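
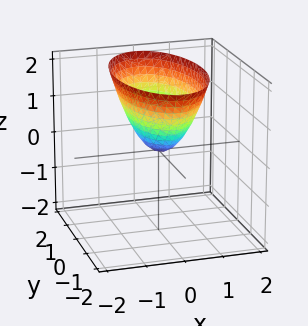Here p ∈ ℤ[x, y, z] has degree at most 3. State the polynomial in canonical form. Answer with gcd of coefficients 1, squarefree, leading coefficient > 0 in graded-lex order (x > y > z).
3*x^2 + y^2 - 2*z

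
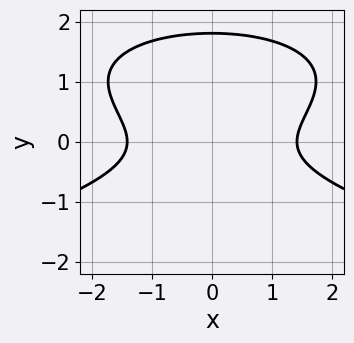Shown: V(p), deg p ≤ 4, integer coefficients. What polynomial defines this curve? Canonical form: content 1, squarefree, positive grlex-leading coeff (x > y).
(a) The degree is 3 — a generic line meets the curve in up to 3 points.
(b) Symmetries: the x ↦ −x reflection is a symmetry, so x appears only in even powers.
(c) Together with the visible shape, these determine p as stated.

2*y^3 + x^2 - 3*y^2 - 2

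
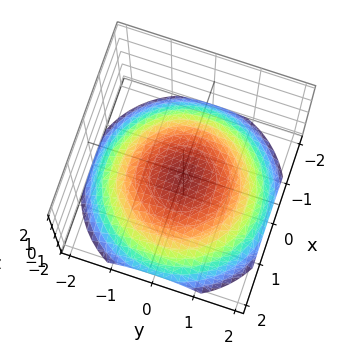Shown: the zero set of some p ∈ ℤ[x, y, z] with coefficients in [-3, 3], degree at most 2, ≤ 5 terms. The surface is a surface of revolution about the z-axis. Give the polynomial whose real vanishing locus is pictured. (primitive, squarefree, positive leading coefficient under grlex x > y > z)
x^2 + y^2 + 3*z + 1

Degree: the shape is more complex than any degree-1 surface, so deg p = 2.
Symmetries: rotational symmetry about the z-axis ⇒ p depends on x, y only through x² + y².
Against the integer gridlines: no y-intercept at any integer in the box; no x-intercept at any integer in the box; a circular section at z = -1 has radius between 1 and 2.
The integer polynomial consistent with all of this is the stated p.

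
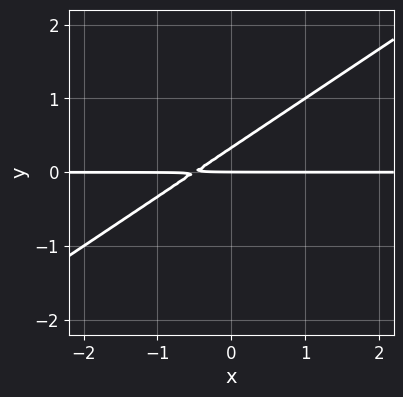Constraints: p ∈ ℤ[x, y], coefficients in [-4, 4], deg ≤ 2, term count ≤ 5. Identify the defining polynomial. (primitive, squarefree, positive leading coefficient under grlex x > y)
2*x*y - 3*y^2 + y

(a) deg p = 2. A generic line meets the curve in up to 2 points.
(b) From the visible intercepts: one y-axis crossing is at y = 0; every point of the x-axis in the box is on the curve.
(c) Putting this together gives p.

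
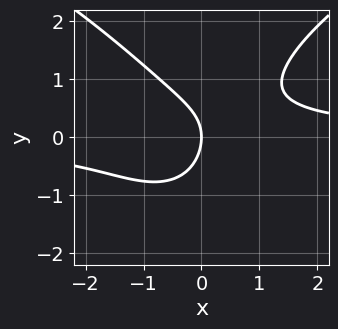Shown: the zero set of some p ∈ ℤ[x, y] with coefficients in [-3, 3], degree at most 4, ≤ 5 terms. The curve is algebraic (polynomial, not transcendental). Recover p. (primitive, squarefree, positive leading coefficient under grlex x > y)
1. The degree is 4 — the shape is more complex than any degree-3 curve.
2. From the axis intercepts and sections: it meets the y-axis at y = 0 (among the integer gridlines); one x-axis crossing is at x = 0.
3. Together with the visible shape, these determine p as stated.

y^4 - 3*x^2*y - x*y + 2*y^2 + 3*x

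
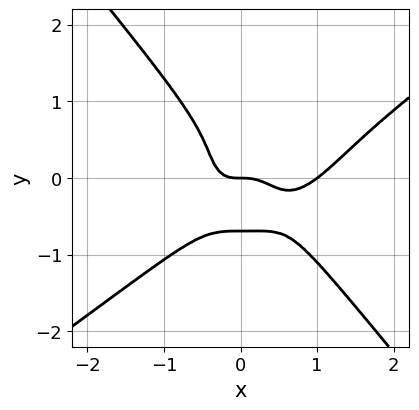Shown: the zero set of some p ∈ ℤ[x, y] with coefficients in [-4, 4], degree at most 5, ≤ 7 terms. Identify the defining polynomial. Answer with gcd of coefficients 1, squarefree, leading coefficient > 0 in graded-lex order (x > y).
1. Degree: the shape is more complex than any degree-3 curve, so deg p = 4.
2. Reading off the gridlines: among the integer gridlines, it crosses the x-axis at x ∈ {0, 1}; one y-axis crossing is at y = 0.
3. These observations pin down the coefficients.

3*x^4 - 3*x^3*y - 3*y^4 - 3*x^3 - y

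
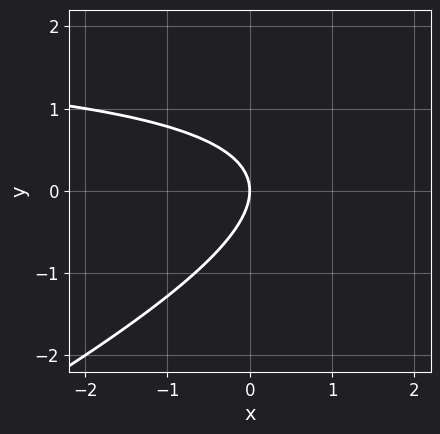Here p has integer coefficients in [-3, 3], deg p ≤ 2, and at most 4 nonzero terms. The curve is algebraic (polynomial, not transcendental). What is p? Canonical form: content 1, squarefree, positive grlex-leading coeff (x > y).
x*y - 2*y^2 - 2*x

(a) Degree: the shape is more complex than any degree-1 curve, so deg p = 2.
(b) Against the integer gridlines: one y-axis crossing is at y = 0; it crosses the x-axis at the gridline x = 0.
(c) Solving for integer coefficients yields p as stated.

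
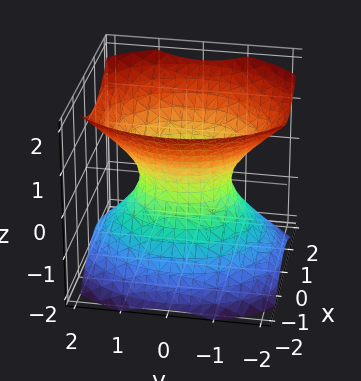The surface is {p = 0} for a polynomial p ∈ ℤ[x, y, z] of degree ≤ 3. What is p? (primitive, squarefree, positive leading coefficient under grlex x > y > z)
3*x^2 + 2*y^2 - 3*z^2 - 2

1. Degree: an hourglass — one-sheet hyperboloid; a quadric, so deg p = 2.
2. Symmetries: the z ↦ −z reflection is a symmetry, so z appears only in even powers; it's symmetric under x → −x, forcing even powers of x; it's symmetric under y → −y, forcing even powers of y.
3. Observable constraints: no z-intercept at any integer in the box; among the integer gridlines, it crosses the y-axis at y ∈ {-1, 1}.
4. Fitting integer coefficients to these (and the overall shape) gives p.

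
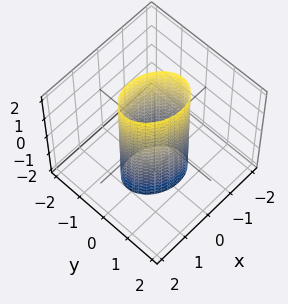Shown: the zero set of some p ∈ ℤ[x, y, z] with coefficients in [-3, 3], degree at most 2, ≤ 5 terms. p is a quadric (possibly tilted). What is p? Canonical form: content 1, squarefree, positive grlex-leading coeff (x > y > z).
1. deg p = 2. A generic line meets the surface in up to 2 points.
2. Checking where it meets the axes: the surface avoids every integer z-axis point in the box; the x-axis gridline crossings are at x ∈ {-1, 1}.
3. Fitting integer coefficients to these (and the overall shape) gives p.

2*x^2 + x*y + 3*y^2 - 2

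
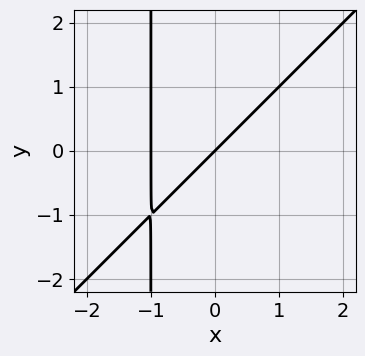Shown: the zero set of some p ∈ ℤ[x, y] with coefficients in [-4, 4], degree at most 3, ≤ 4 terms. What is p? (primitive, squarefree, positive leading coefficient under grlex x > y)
x^2 - x*y + x - y

First, degree: the shape is more complex than any degree-1 curve, so deg p = 2.
Next, against the integer gridlines: it meets the y-axis at y = 0 (among the integer gridlines); the x-axis gridline crossings are at x ∈ {-1, 0}.
Finally, the integer polynomial consistent with all of this is the stated p.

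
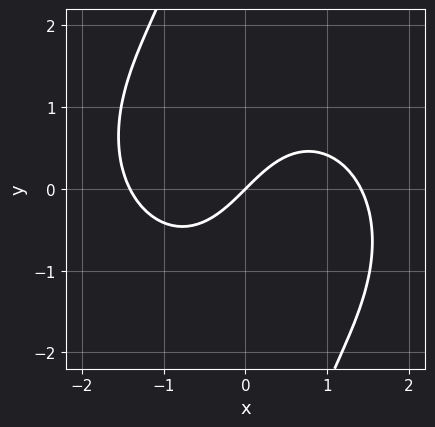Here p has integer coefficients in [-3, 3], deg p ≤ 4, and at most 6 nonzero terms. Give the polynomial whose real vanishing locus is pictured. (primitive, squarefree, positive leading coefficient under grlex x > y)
(a) The degree is 3 — a generic line meets the curve in up to 3 points.
(b) Observable constraints: it meets the x-axis at x = 0 (among the integer gridlines); one y-axis crossing is at y = 0.
(c) Fitting integer coefficients to these (and the overall shape) gives p.

x^3 + x*y^2 - 2*x + 2*y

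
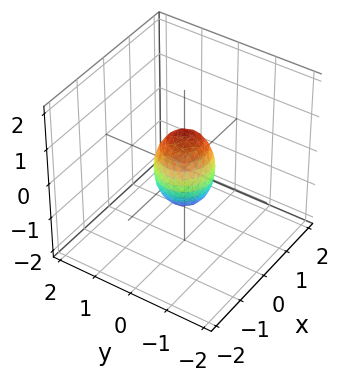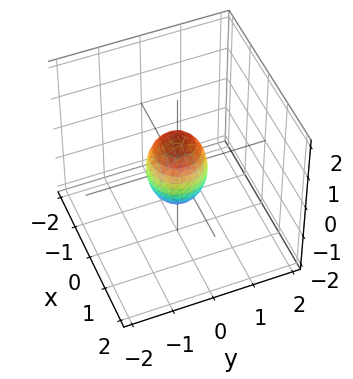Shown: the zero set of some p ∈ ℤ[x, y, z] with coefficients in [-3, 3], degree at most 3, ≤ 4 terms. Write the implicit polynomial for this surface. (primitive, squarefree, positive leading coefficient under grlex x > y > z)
2*x^2 + 2*y^2 + z^2 - 1

(a) deg p = 2. A closed, bounded, convex surface; a quadric.
(b) Symmetry: the z-axis is an axis of rotation, so x and y enter only as x² + y²; it's symmetric under z → −z, forcing even powers of z.
(c) Against the integer gridlines: a circular section at z = 0 has radius between 0 and 1; the z-axis gridline crossings are at z ∈ {-1, 1}.
(d) These observations pin down the coefficients.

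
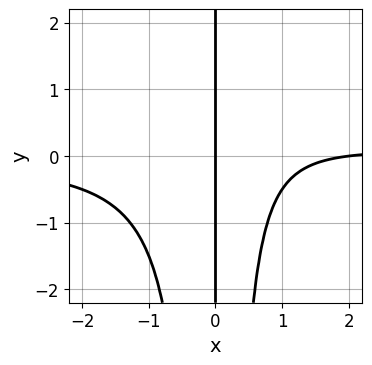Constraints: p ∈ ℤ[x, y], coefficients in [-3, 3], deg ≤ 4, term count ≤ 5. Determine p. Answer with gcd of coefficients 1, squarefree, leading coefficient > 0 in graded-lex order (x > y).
1. The degree is 4 — a generic line meets the curve in up to 4 points.
2. Checking where it meets the axes: among the integer gridlines, it crosses the x-axis at x ∈ {0, 2}; every point of the y-axis in the box is on the curve.
3. Solving for integer coefficients yields p as stated.

2*x^3*y - x^2 + 2*x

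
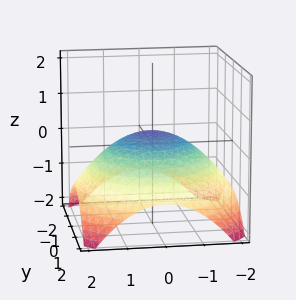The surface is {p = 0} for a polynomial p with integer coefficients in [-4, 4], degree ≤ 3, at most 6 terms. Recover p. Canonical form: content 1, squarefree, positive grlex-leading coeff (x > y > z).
x^2 + y^2 + 3*z - 1

1. The degree is 2 — a generic line meets the surface in up to 2 points.
2. By symmetry, the surface is invariant under rotation about z: p = q(x² + y², z).
3. From the axis intercepts and sections: a circular section at z = 0 has radius exactly 1; the y-axis gridline crossings are at y ∈ {-1, 1}; among the integer gridlines, it crosses the x-axis at x ∈ {-1, 1}.
4. These observations pin down the coefficients.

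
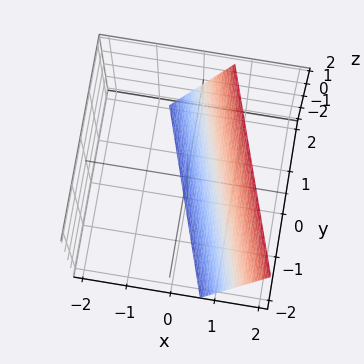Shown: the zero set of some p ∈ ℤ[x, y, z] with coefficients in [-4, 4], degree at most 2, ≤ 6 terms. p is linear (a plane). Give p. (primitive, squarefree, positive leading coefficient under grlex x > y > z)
1. The degree is 1 — the surface is flat (a plane).
2. From the visible intercepts: one z-axis crossing is at z = -2; one y-axis crossing is at y = 2.
3. The integer polynomial consistent with all of this is the stated p.

3*x + y - z - 2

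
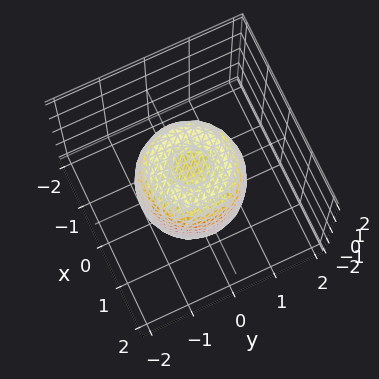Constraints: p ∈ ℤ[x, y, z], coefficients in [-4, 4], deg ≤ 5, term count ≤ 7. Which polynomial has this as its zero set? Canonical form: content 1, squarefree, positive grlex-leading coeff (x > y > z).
2*x^4 + 4*x^2*y^2 + 2*y^4 - 2*x^2 - 2*y^2 + z^2 - 1

(a) deg p = 4.
(b) Symmetry: the surface is invariant under rotation about z: p = q(x² + y², z).
(c) Observable constraints: among the integer gridlines, it crosses the z-axis at z ∈ {-1, 1}; a circular section at z = -1 has radius exactly 1.
(d) Fitting integer coefficients to these (and the overall shape) gives p.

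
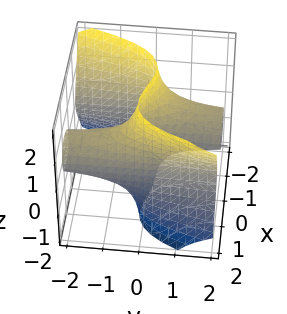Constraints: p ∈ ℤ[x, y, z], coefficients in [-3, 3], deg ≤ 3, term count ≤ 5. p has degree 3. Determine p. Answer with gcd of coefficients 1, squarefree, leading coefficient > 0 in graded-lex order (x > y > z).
1. deg p = 3.
2. Checking where it meets the axes: the visible z-axis segment lies entirely on the surface; the visible y-axis segment lies entirely on the surface; it meets the x-axis at x = 0 (among the integer gridlines).
3. Matching integer coefficients to the picture gives p.

2*x^3 - 2*y*z^2 - 3*x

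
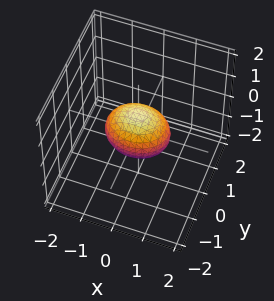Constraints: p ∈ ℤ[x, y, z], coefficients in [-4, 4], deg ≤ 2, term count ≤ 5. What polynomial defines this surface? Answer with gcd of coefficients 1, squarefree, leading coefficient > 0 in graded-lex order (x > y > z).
2*x^2 + 3*y^2 + 3*z^2 - 2

The degree is 2 — bounded and convex; a quadric.
Symmetries: mirror symmetry y ↦ −y ⇒ only even powers of y; mirror symmetry z ↦ −z ⇒ only even powers of z; the x ↦ −x reflection is a symmetry, so x appears only in even powers.
Against the integer gridlines: the x-axis gridline crossings are at x ∈ {-1, 1}.
Solving for integer coefficients yields p as stated.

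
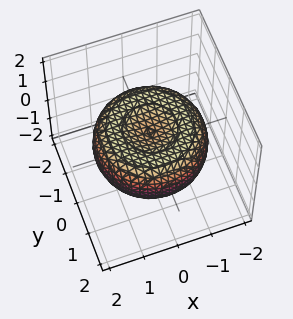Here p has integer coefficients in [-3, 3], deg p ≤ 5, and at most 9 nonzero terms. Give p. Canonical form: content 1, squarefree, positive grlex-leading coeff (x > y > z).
1. The degree is 4 — no degree-3 surface has this shape.
2. Symmetry: every cross-section ⟂ z is a circle, so x, y appear only via x² + y².
3. Observable constraints: a circular section at z = 0 has radius between 1 and 2.
4. Solving for integer coefficients yields p as stated.

x^4 + 2*x^2*y^2 + y^4 - 2*x^2 - 2*y^2 + 3*z^2 - 1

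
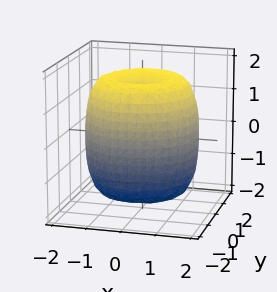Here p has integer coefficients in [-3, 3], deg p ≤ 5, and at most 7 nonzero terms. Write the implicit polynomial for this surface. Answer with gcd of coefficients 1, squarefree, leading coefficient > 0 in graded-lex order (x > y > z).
x^4 + 2*x^2*y^2 + y^4 - 2*x^2 - 2*y^2 + z^2 - 2

1. deg p = 4. No degree-3 surface has this shape.
2. Symmetries: every cross-section ⟂ z is a circle, so x, y appear only via x² + y².
3. Reading off the gridlines: a circular section at z = 0 has radius between 1 and 2.
4. Fitting integer coefficients to these (and the overall shape) gives p.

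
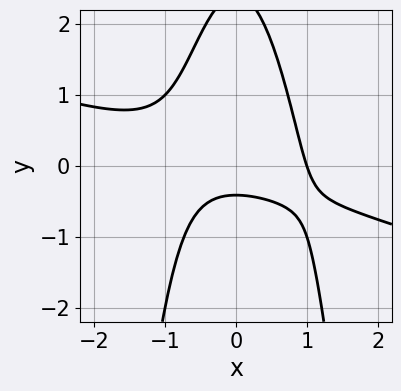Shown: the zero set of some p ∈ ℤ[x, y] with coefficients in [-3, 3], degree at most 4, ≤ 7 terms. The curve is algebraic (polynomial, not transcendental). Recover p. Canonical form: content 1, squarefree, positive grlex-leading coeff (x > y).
x^3 + 3*x^2*y + y^2 - 2*y - 1

First, the degree is 3 — a generic line meets the curve in up to 3 points.
Then, reading off the gridlines: one x-axis crossing is at x = 1.
Finally, solving for integer coefficients yields p as stated.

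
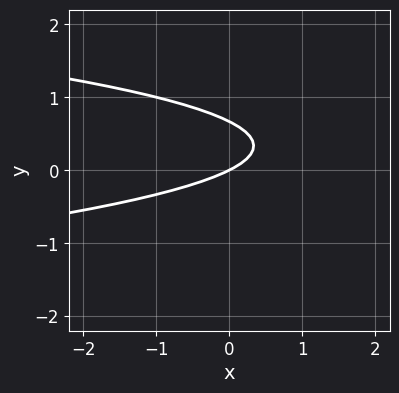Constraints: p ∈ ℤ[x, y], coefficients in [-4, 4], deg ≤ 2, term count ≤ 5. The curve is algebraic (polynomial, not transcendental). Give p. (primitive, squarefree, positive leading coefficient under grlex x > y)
3*y^2 + x - 2*y

1. The degree is 2 — the shape is more complex than any degree-1 curve.
2. Against the integer gridlines: it meets the x-axis at x = 0 (among the integer gridlines); it crosses the y-axis at the gridline y = 0.
3. These observations pin down the coefficients.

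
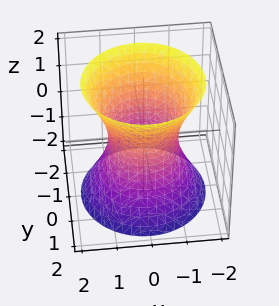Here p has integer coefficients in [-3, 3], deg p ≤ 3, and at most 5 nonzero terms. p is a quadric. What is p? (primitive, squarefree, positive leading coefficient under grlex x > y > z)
2*x^2 + 2*y^2 - z^2 - 2

(a) deg p = 2.
(b) Symmetries: mirror symmetry z ↦ −z ⇒ only even powers of z; the surface is invariant under rotation about z: p = q(x² + y², z).
(c) Against the integer gridlines: a circular section at z = 2 has radius between 1 and 2; the surface avoids every integer z-axis point in the box; the y-axis gridline crossings are at y ∈ {-1, 1}; the x-axis gridline crossings are at x ∈ {-1, 1}.
(d) Putting this together gives p.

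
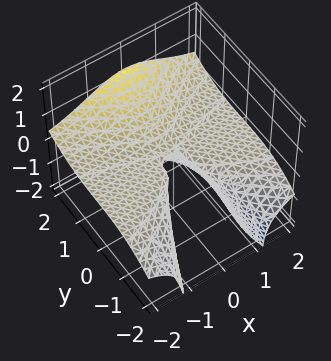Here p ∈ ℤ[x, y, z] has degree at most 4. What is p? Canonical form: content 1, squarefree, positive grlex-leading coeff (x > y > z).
3*x^2*z - y^3 + y^2*z + 2*z^2

The degree is 3 — the shape is more complex than any degree-2 surface.
From the visible intercepts: it crosses the z-axis at the gridline z = 0; one y-axis crossing is at y = 0; the visible x-axis segment lies entirely on the surface.
Putting this together gives p.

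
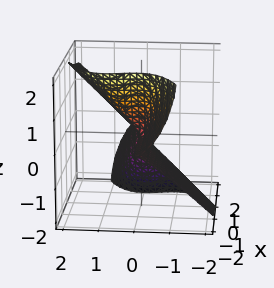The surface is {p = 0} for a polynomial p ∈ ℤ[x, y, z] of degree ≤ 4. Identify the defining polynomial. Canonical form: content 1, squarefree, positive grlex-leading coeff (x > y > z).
2*x*z^2 - 3*y^3 + 2*y^2*z + z^3

(a) The degree is 3 — the shape is more complex than any degree-2 surface.
(b) Reading off the gridlines: it meets the y-axis at y = 0 (among the integer gridlines); it meets the z-axis at z = 0 (among the integer gridlines); every point of the x-axis in the box is on the surface.
(c) Together with the visible shape, these determine p as stated.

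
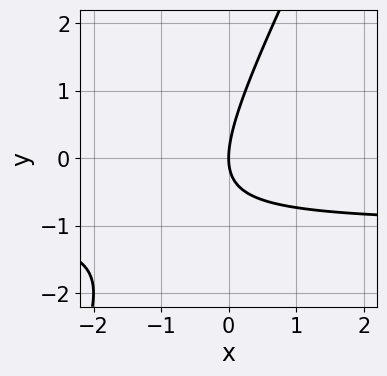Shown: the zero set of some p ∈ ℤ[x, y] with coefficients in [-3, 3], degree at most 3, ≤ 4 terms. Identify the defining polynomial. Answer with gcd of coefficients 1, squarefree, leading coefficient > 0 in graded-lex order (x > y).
2*x*y - y^2 + 2*x

deg p = 2. The shape is more complex than any degree-1 curve.
Against the integer gridlines: one y-axis crossing is at y = 0; one x-axis crossing is at x = 0.
Solving for integer coefficients yields p as stated.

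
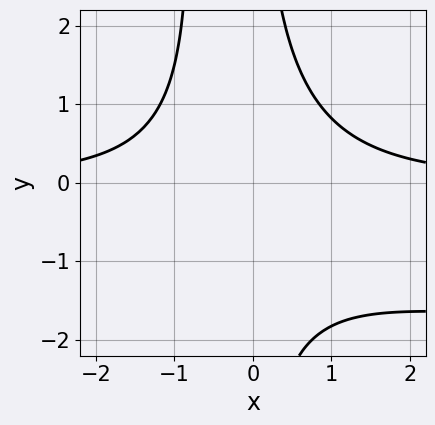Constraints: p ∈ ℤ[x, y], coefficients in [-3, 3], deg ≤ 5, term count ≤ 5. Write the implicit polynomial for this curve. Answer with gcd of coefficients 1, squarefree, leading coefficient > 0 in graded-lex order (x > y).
x^2*y^2 + 2*x^2*y + x*y^2 - 3

First, degree: no degree-3 curve has this shape, so deg p = 4.
Next, observable constraints: the curve avoids every integer x-axis point in the box; it misses every integer gridline on the y-axis.
Finally, together with the visible shape, these determine p as stated.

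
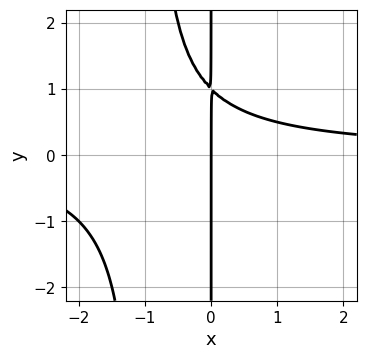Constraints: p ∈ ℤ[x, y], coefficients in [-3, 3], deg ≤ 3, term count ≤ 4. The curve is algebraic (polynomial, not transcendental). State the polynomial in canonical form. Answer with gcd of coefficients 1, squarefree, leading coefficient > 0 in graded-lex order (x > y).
(a) The degree is 3 — no degree-2 curve has this shape.
(b) Observable constraints: the visible y-axis segment lies entirely on the curve; it meets the x-axis at x = 0 (among the integer gridlines).
(c) Fitting integer coefficients to these (and the overall shape) gives p.

x^2*y + x*y - x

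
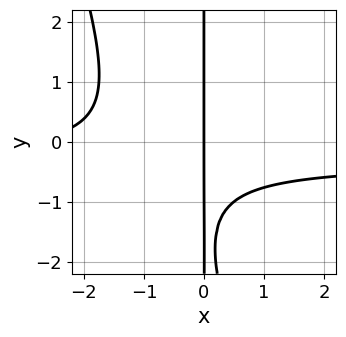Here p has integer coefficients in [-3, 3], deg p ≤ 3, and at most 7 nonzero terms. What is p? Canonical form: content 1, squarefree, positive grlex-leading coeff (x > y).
First, deg p = 3. A generic line meets the curve in up to 3 points.
Next, against the integer gridlines: the visible y-axis segment lies entirely on the curve; it meets the x-axis at x = 0 (among the integer gridlines).
Finally, assembling these constraints gives the stated polynomial.

3*x^2*y + x*y^2 + x^2 + 3*x*y + 3*x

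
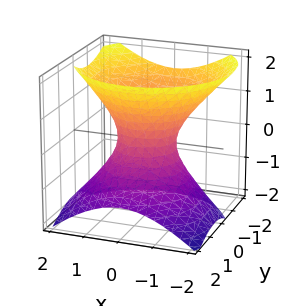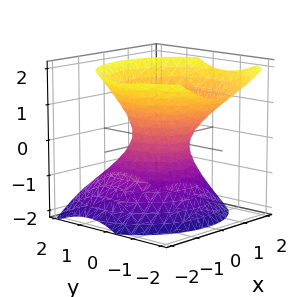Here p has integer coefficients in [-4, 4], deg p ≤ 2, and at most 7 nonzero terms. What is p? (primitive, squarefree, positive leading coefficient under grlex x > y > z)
3*x^2 + 3*y^2 + 2*y*z - 3*z^2 - 2

The degree is 2 — no degree-1 surface has this shape.
From the axis intercepts and sections: it misses every integer gridline on the z-axis.
Putting this together gives p.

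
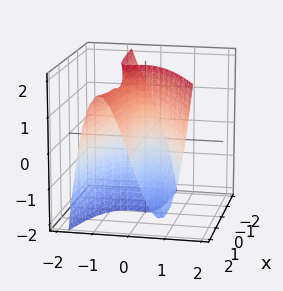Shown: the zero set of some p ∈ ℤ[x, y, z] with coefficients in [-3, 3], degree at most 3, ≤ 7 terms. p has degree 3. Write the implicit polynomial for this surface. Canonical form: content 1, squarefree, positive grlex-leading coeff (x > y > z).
1. deg p = 3. No degree-2 surface has this shape.
2. Reading off the gridlines: the visible z-axis segment lies entirely on the surface; the visible x-axis segment lies entirely on the surface.
3. These observations pin down the coefficients.

x*y^2 - 3*y^3 + 3*x*y + x*z - 2*y^2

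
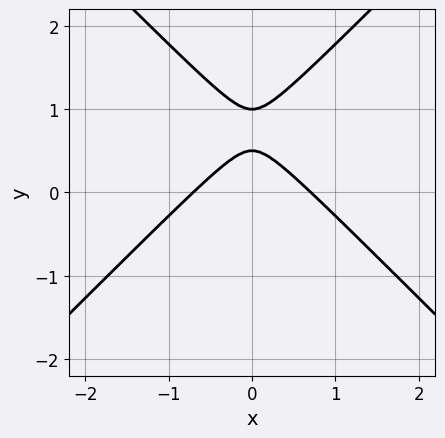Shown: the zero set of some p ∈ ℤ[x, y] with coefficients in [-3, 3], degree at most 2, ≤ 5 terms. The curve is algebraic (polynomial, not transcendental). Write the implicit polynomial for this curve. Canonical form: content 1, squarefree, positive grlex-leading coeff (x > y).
2*x^2 - 2*y^2 + 3*y - 1

1. deg p = 2. No degree-1 curve has this shape.
2. Symmetries: mirror symmetry x ↦ −x ⇒ only even powers of x.
3. From the visible intercepts: one y-axis crossing is at y = 1.
4. The integer polynomial consistent with all of this is the stated p.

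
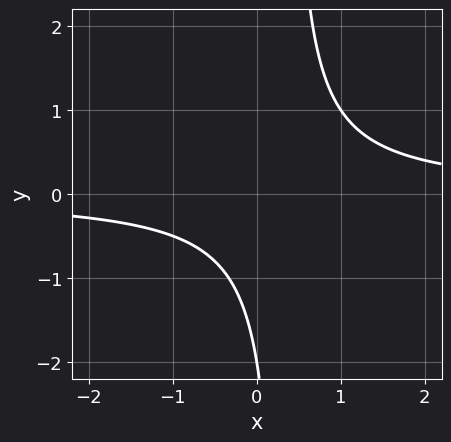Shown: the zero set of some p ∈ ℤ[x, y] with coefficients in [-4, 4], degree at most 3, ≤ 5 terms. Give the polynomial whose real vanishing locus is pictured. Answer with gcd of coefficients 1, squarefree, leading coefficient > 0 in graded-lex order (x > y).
3*x*y - y - 2

First, deg p = 2. No degree-1 curve has this shape.
Then, against the integer gridlines: it misses every integer gridline on the x-axis; one y-axis crossing is at y = -2.
Finally, the integer polynomial consistent with all of this is the stated p.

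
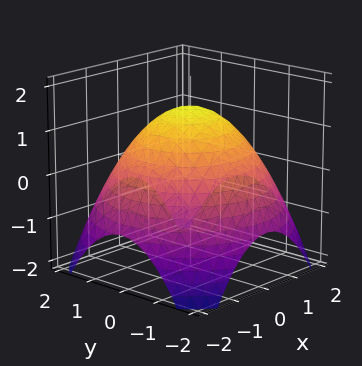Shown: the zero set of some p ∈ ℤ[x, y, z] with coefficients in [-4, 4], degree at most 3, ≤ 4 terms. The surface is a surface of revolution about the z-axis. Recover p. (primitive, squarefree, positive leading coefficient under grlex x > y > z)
x^2 + y^2 + 2*z - 3

1. The degree is 2 — the shape is more complex than any degree-1 surface.
2. Symmetry: the surface is invariant under rotation about z: p = q(x² + y², z).
3. Reading off the gridlines: a circular section at z = 0 has radius between 1 and 2.
4. Matching integer coefficients to the picture gives p.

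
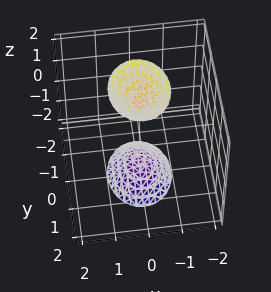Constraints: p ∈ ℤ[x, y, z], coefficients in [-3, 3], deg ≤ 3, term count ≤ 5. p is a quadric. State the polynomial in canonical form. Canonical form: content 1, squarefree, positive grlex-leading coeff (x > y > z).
3*x^2 + 2*y^2 - z^2 + 2

First, there are 2 components. They look like related sheets of one shape, so recover p as a whole.
Then, the degree is 2 — two separate bowl-shaped sheets opening away from each other; a quadric.
Then, symmetries: the z ↦ −z reflection is a symmetry, so z appears only in even powers; the y ↦ −y reflection is a symmetry, so y appears only in even powers; it's symmetric under x → −x, forcing even powers of x.
Then, from the visible intercepts: it misses every integer gridline on the y-axis; it misses every integer gridline on the x-axis.
Finally, assembling these constraints gives the stated polynomial.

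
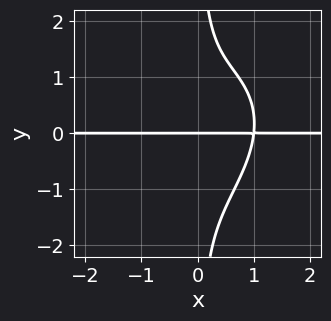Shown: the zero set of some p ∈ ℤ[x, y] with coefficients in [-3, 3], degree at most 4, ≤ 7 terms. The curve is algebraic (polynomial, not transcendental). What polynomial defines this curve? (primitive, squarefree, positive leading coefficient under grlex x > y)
3*x^3*y - 2*x^2*y^2 + 3*x*y^3 + x*y^2 - 3*y

1. The degree is 4 — no degree-3 curve has this shape.
2. Checking where it meets the axes: the visible x-axis segment lies entirely on the curve; it crosses the y-axis at the gridline y = 0.
3. Matching integer coefficients to the picture gives p.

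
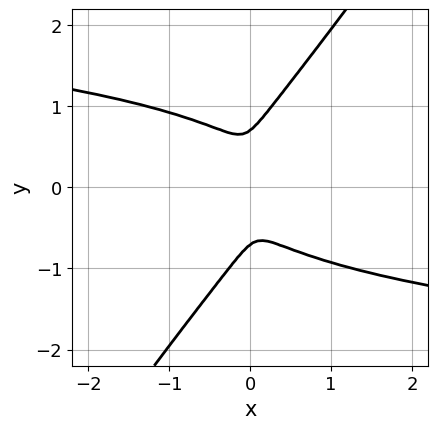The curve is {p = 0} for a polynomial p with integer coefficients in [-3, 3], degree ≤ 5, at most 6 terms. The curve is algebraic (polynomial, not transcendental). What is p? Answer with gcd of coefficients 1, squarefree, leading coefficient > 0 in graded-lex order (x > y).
3*x*y^3 - 2*y^4 + 3*x^2 + y^2

Degree: a generic line meets the curve in up to 4 points, so deg p = 4.
The integer polynomial consistent with all of this is the stated p.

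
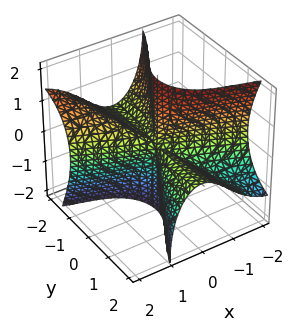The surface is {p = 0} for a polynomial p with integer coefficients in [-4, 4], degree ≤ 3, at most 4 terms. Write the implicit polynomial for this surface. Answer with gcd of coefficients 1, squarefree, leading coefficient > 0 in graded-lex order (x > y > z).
x^3 + 2*x^2*y + x*z^2 + y^2*z

deg p = 3.
Observable constraints: the visible z-axis segment lies entirely on the surface; the visible y-axis segment lies entirely on the surface; it crosses the x-axis at the gridline x = 0.
Fitting integer coefficients to these (and the overall shape) gives p.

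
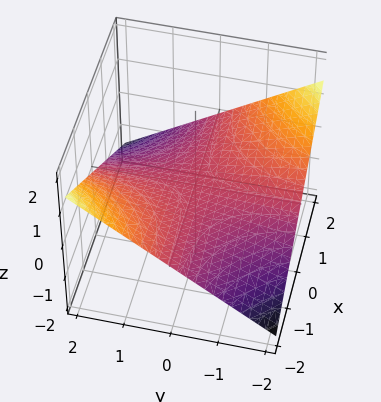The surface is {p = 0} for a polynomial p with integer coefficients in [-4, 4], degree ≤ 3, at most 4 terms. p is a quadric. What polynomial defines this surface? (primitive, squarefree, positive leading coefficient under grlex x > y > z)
x*y + 3*z

Degree: a saddle surface; a quadric, so deg p = 2.
Against the integer gridlines: every point of the y-axis in the box is on the surface; every point of the x-axis in the box is on the surface; one z-axis crossing is at z = 0.
Matching integer coefficients to the picture gives p.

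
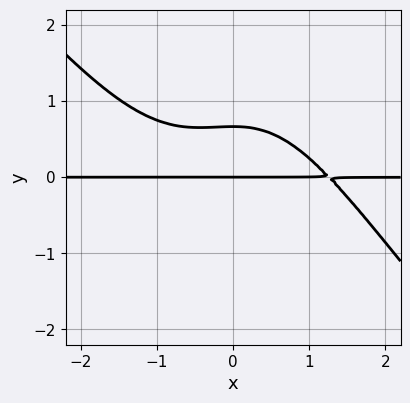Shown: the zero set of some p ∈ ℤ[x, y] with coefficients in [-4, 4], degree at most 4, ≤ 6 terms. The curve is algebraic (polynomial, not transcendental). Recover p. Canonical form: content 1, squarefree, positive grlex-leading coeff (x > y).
x^3*y + x^2*y^2 + 3*y^2 - 2*y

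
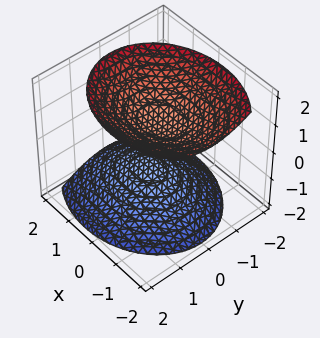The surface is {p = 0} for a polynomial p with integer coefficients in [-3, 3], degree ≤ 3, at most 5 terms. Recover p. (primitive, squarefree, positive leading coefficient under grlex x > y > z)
2*x^2 + x*z + 3*y^2 - 3*z^2 + 3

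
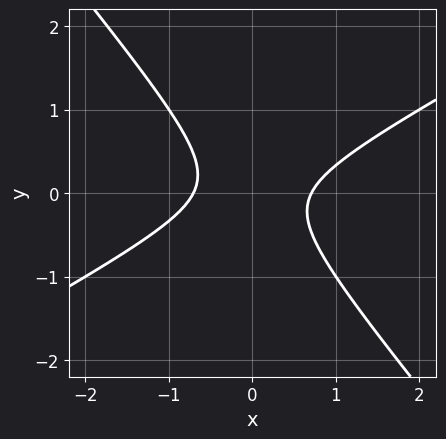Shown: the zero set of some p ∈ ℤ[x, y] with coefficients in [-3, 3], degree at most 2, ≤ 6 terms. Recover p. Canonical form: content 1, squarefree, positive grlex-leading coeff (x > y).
2*x^2 - 2*x*y - 3*y^2 - 1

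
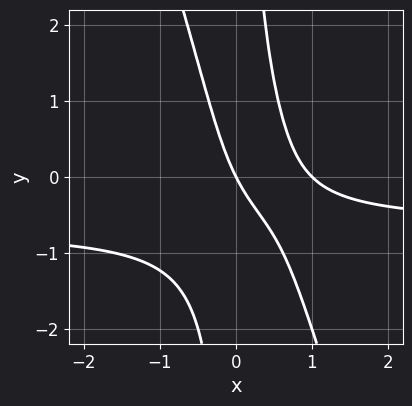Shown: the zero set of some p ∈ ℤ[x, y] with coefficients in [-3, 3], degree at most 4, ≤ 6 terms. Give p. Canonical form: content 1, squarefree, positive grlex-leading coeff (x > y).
First, deg p = 3. No degree-2 curve has this shape.
Next, observable constraints: it meets the y-axis at y = 0 (among the integer gridlines); among the integer gridlines, it crosses the x-axis at x ∈ {0, 1}.
Finally, the integer polynomial consistent with all of this is the stated p.

3*x^2*y + x*y^2 + 2*x^2 - 2*x - y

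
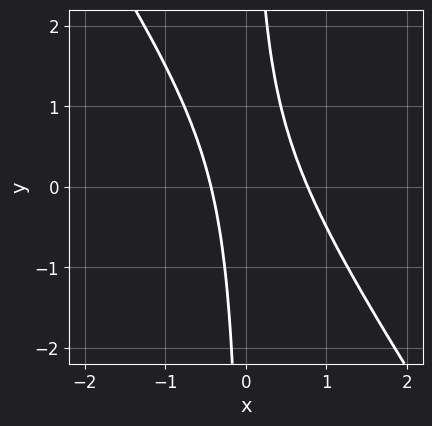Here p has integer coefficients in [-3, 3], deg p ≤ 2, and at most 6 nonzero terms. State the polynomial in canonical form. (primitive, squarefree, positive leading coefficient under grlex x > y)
3*x^2 + 2*x*y - x - 1

1. Degree: the shape is more complex than any degree-1 curve, so deg p = 2.
2. From the visible intercepts: it misses every integer gridline on the y-axis.
3. Matching integer coefficients to the picture gives p.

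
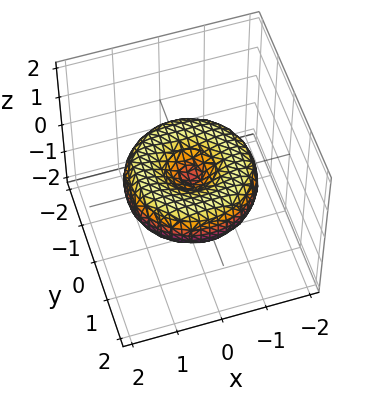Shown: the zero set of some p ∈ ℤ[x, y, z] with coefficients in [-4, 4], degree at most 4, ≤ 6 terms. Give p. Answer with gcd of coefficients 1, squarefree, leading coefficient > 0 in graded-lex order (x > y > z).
x^4 + 2*x^2*y^2 + y^4 - 2*x^2 - 2*y^2 + 3*z^2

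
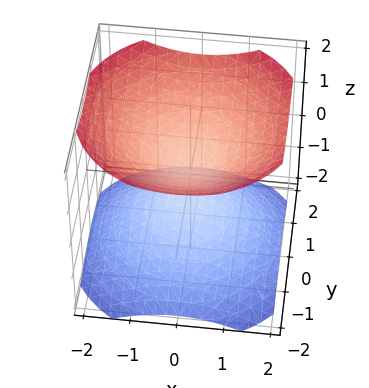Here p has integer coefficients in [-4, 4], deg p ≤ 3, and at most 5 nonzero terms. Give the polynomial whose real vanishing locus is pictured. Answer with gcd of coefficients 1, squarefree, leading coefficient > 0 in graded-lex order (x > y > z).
(a) I count 2 distinct pieces. They look like related sheets of one shape, so recover p as a whole.
(b) deg p = 2. The shape is more complex than any degree-1 surface.
(c) Symmetries: the surface is invariant under rotation about z: p = q(x² + y², z).
(d) Observable constraints: it misses every integer gridline on the x-axis; no y-intercept at any integer in the box.
(e) Solving for integer coefficients yields p as stated.

2*x^2 + 2*y^2 - 3*z^2 + 1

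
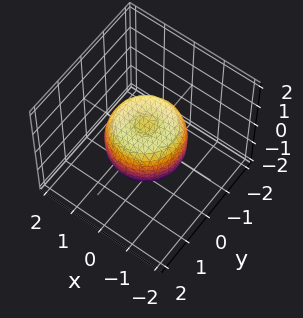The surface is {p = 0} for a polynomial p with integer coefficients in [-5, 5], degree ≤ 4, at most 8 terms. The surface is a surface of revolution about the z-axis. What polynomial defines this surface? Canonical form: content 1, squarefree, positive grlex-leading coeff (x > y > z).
2*x^4 + 4*x^2*y^2 + 2*y^4 - 2*x^2 - 2*y^2 + 2*z^2 - 1

The degree is 4 — a generic line meets the surface in up to 4 points.
Symmetry: the z-axis is an axis of rotation, so x and y enter only as x² + y².
Checking where it meets the axes: a circular section at z = 0 has radius between 1 and 2.
Putting this together gives p.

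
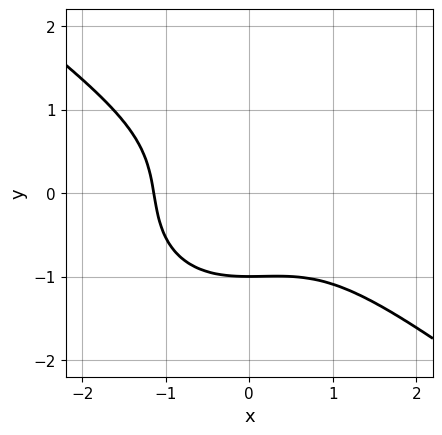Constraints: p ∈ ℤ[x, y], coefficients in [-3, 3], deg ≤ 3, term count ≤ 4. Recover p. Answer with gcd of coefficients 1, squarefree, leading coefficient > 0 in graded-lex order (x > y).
2*x^3 + x^2*y + 3*y^3 + 3

deg p = 3.
Reading off the gridlines: one y-axis crossing is at y = -1.
The integer polynomial consistent with all of this is the stated p.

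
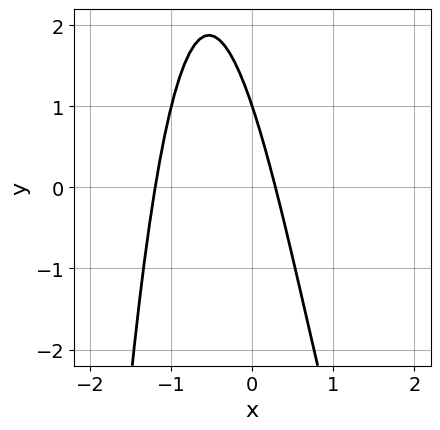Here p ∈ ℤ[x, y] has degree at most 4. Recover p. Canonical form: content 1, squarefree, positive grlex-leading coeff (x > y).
x^3 - 2*x^2 - 3*x - y + 1

deg p = 3.
Reading off the gridlines: it crosses the y-axis at the gridline y = 1.
Solving for integer coefficients yields p as stated.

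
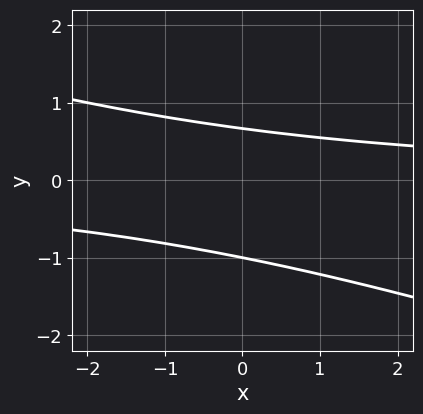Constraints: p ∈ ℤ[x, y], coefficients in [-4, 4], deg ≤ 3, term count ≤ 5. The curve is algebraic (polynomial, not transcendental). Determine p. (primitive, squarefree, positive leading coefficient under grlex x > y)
x*y + 3*y^2 + y - 2

1. The degree is 2 — the shape is more complex than any degree-1 curve.
2. Checking where it meets the axes: no x-intercept at any integer in the box; one y-axis crossing is at y = -1.
3. The integer polynomial consistent with all of this is the stated p.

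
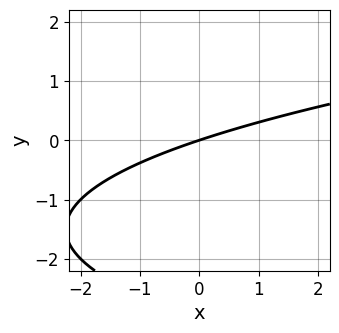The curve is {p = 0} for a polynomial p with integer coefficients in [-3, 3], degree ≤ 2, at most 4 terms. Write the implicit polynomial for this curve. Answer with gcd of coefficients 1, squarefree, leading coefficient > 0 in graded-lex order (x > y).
Degree: the shape is more complex than any degree-1 curve, so deg p = 2.
From the axis intercepts and sections: it crosses the y-axis at the gridline y = 0; it meets the x-axis at x = 0 (among the integer gridlines).
Fitting integer coefficients to these (and the overall shape) gives p.

y^2 - x + 3*y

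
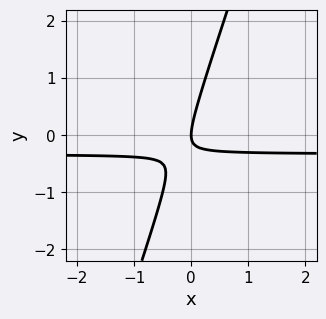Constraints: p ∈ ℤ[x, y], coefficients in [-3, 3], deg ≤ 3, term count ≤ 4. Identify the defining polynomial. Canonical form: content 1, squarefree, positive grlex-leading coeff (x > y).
3*x*y - y^2 + x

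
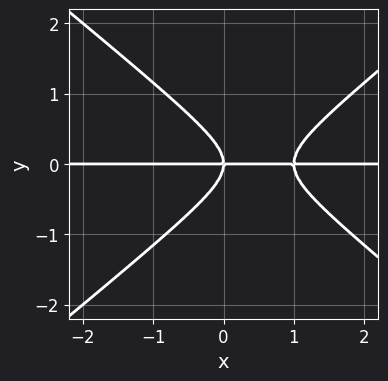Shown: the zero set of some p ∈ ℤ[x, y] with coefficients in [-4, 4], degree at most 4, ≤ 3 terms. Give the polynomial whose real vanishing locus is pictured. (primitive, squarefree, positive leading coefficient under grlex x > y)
2*x^2*y - 3*y^3 - 2*x*y

(a) The degree is 3 — no degree-2 curve has this shape.
(b) Observable constraints: every point of the x-axis in the box is on the curve; it meets the y-axis at y = 0 (among the integer gridlines).
(c) Solving for integer coefficients yields p as stated.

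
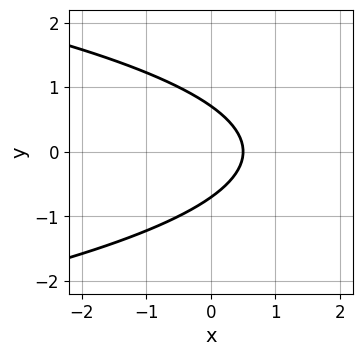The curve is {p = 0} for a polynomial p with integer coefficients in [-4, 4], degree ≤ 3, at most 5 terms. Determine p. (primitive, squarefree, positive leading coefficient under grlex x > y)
2*y^2 + 2*x - 1

The degree is 2 — no degree-1 curve has this shape.
Symmetries: mirror symmetry y ↦ −y ⇒ only even powers of y.
Solving for integer coefficients yields p as stated.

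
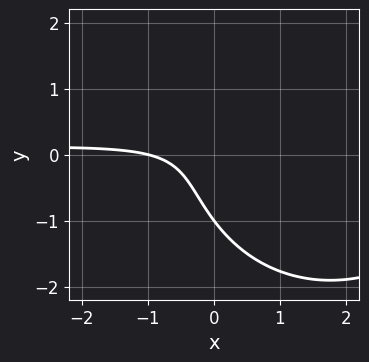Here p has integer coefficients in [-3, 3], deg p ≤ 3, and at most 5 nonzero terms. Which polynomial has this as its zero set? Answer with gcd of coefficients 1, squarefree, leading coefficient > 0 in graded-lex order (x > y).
x^2*y + y^3 - 3*x*y + x + 1

First, the degree is 3 — the shape is more complex than any degree-2 curve.
Next, from the visible intercepts: one x-axis crossing is at x = -1; one y-axis crossing is at y = -1.
Finally, matching integer coefficients to the picture gives p.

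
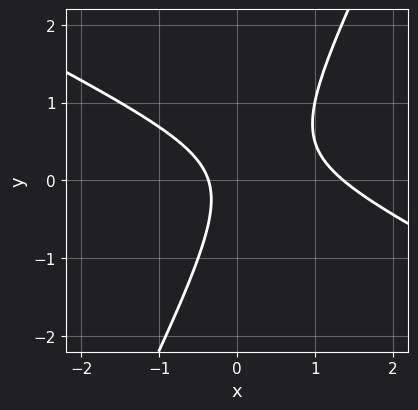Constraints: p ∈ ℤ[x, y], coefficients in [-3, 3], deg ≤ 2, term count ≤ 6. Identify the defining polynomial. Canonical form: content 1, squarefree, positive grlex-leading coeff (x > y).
2*x^2 + 3*x*y - 2*y^2 - 2*x - 1

(a) The degree is 2 — a generic line meets the curve in up to 2 points.
(b) From the visible intercepts: the curve avoids every integer y-axis point in the box.
(c) Fitting integer coefficients to these (and the overall shape) gives p.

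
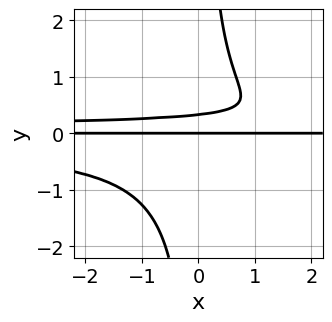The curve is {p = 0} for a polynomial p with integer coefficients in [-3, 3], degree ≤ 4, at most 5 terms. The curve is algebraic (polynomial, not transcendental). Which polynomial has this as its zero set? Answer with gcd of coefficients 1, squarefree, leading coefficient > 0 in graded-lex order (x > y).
1. The degree is 4 — no degree-3 curve has this shape.
2. Reading off the gridlines: the visible x-axis segment lies entirely on the curve; it crosses the y-axis at the gridline y = 0.
3. Putting this together gives p.

3*x*y^3 - 3*y^2 + y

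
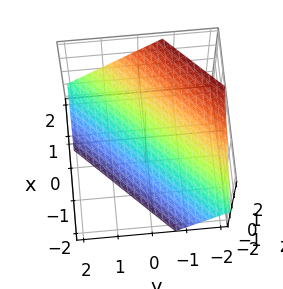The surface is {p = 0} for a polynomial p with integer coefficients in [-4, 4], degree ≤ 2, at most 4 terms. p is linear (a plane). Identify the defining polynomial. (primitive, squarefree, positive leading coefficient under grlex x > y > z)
3*x - 3*y - 3*z - 2

The degree is 1 — every cross-section is a straight line — this is a plane.
Matching integer coefficients to the picture gives p.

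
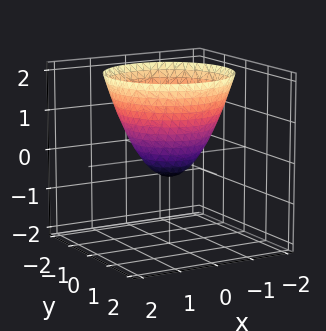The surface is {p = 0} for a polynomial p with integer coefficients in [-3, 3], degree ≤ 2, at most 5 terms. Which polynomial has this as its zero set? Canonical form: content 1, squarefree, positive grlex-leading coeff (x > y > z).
2*x^2 + 2*y^2 - 2*z - 1

(a) deg p = 2.
(b) Symmetry: every cross-section ⟂ z is a circle, so x, y appear only via x² + y².
(c) Reading off the gridlines: a circular section at z = 0 has radius between 0 and 1.
(d) Together with the visible shape, these determine p as stated.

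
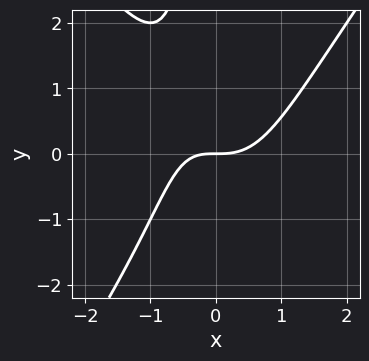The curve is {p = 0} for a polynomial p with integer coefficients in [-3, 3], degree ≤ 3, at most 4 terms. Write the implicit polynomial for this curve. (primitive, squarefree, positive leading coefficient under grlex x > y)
(a) Degree: a generic line meets the curve in up to 3 points, so deg p = 3.
(b) Against the integer gridlines: it meets the y-axis at y = 0 (among the integer gridlines); it crosses the x-axis at the gridline x = 0.
(c) Matching integer coefficients to the picture gives p.

2*x^3 - x*y^2 - x*y - 2*y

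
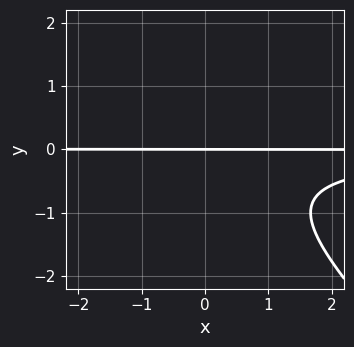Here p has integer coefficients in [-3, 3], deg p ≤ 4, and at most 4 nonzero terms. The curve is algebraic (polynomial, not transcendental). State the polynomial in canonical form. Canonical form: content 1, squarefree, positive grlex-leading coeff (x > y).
First, deg p = 3. A generic line meets the curve in up to 3 points.
Next, against the integer gridlines: every point of the x-axis in the box is on the curve; it meets the y-axis at y = 0 (among the integer gridlines).
Finally, assembling these constraints gives the stated polynomial.

3*x*y^2 + 3*y^3 + y^2 + 3*y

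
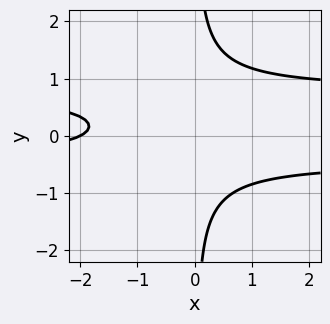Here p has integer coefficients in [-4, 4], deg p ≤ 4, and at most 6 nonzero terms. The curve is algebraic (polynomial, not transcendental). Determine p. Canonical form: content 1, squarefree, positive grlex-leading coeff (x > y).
3*x*y^2 - x*y - x - 2

1. The degree is 3 — the shape is more complex than any degree-2 curve.
2. From the visible intercepts: it misses every integer gridline on the y-axis; one x-axis crossing is at x = -2.
3. Together with the visible shape, these determine p as stated.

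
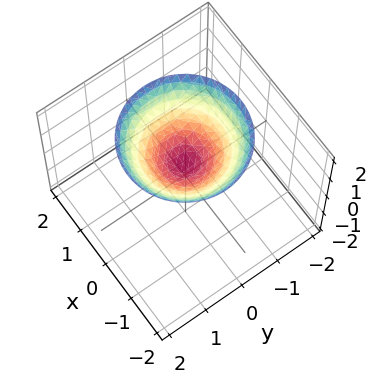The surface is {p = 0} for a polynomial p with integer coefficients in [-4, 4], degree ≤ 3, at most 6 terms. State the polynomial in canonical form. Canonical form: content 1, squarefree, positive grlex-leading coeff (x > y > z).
2*x^2 + 2*y^2 - 3*z + 2

1. deg p = 2. The shape is more complex than any degree-1 surface.
2. Symmetries: rotational symmetry about the z-axis ⇒ p depends on x, y only through x² + y².
3. Against the integer gridlines: the surface avoids every integer x-axis point in the box; the surface avoids every integer y-axis point in the box.
4. Fitting integer coefficients to these (and the overall shape) gives p.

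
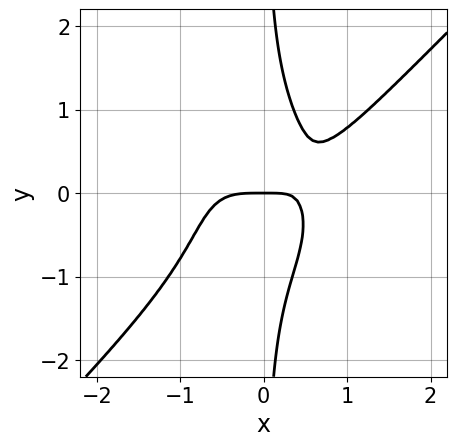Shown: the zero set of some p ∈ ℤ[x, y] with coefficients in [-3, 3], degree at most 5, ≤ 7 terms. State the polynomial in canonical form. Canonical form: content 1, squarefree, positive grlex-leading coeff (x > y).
(a) Degree: a generic line meets the curve in up to 4 points, so deg p = 4.
(b) Against the integer gridlines: one y-axis crossing is at y = 0; it meets the x-axis at x = 0 (among the integer gridlines).
(c) Assembling these constraints gives the stated polynomial.

3*x^4 - 3*x*y^3 - 2*x^2*y - 2*x*y + 2*y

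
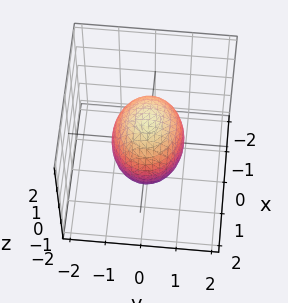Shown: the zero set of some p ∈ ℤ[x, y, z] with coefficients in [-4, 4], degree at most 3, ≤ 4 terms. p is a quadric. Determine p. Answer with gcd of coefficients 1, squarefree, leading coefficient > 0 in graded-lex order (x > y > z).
2*x^2 + 3*y^2 + 2*z^2 - 3

(a) deg p = 2. A closed, bounded, convex surface; a quadric.
(b) Symmetries: mirror symmetry z ↦ −z ⇒ only even powers of z; it's symmetric under x → −x, forcing even powers of x; the y ↦ −y reflection is a symmetry, so y appears only in even powers.
(c) Checking where it meets the axes: among the integer gridlines, it crosses the y-axis at y ∈ {-1, 1}.
(d) Matching integer coefficients to the picture gives p.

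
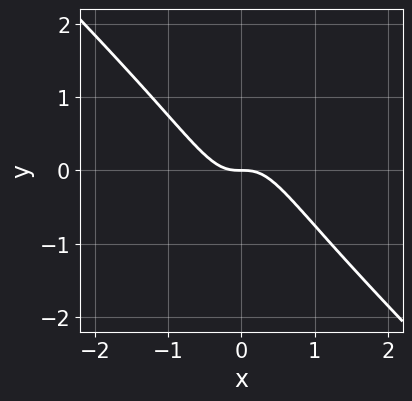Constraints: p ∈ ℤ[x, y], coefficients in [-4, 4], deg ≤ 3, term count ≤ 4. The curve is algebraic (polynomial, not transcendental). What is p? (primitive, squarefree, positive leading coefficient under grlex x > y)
First, degree: a generic line meets the curve in up to 3 points, so deg p = 3.
Then, from the visible intercepts: it meets the y-axis at y = 0 (among the integer gridlines); one x-axis crossing is at x = 0.
Finally, these observations pin down the coefficients.

3*x^3 + 3*x^2*y + y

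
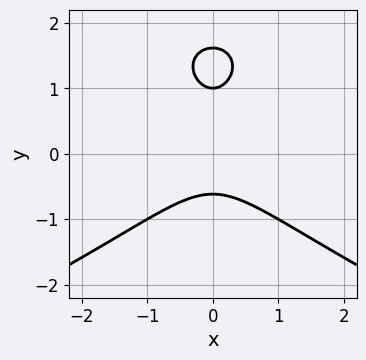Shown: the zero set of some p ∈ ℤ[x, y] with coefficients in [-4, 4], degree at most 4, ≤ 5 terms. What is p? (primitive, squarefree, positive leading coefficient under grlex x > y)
y^3 + 2*x^2 - 2*y^2 + 1

Degree: a generic line meets the curve in up to 3 points, so deg p = 3.
Symmetries: the x ↦ −x reflection is a symmetry, so x appears only in even powers.
Against the integer gridlines: one y-axis crossing is at y = 1; the curve avoids every integer x-axis point in the box.
Matching integer coefficients to the picture gives p.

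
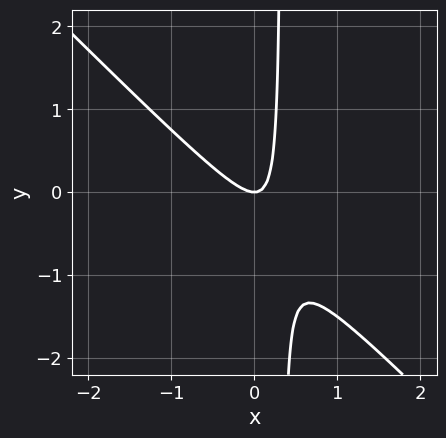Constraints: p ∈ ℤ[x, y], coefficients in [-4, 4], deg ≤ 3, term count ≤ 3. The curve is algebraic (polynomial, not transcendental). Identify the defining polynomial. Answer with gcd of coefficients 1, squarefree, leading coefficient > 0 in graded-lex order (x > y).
3*x^2 + 3*x*y - y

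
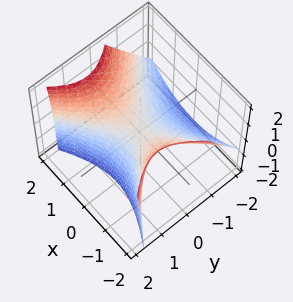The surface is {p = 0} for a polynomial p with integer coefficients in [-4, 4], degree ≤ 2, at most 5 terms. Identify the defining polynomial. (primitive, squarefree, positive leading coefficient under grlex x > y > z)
2*x^2 - 3*y^2 + 2*y*z - 3*z

First, the degree is 2 — the shape is more complex than any degree-1 surface.
Next, from the axis intercepts and sections: it crosses the z-axis at the gridline z = 0; one x-axis crossing is at x = 0; it meets the y-axis at y = 0 (among the integer gridlines).
Finally, solving for integer coefficients yields p as stated.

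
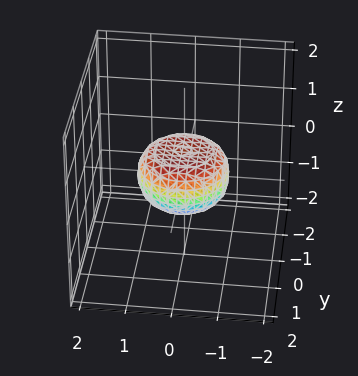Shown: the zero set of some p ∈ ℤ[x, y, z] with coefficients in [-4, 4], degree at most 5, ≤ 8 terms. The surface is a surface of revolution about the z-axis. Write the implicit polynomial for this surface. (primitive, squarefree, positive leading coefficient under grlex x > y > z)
2*x^4 + 4*x^2*y^2 + 2*y^4 - x^2 - y^2 + 3*z^2 - 1

First, deg p = 4.
Next, symmetries: rotational symmetry about the z-axis ⇒ p depends on x, y only through x² + y².
Then, from the visible intercepts: the y-axis gridline crossings are at y ∈ {-1, 1}; among the integer gridlines, it crosses the x-axis at x ∈ {-1, 1}; a circular section at z = 0 has radius exactly 1.
Finally, putting this together gives p.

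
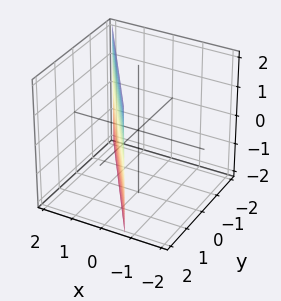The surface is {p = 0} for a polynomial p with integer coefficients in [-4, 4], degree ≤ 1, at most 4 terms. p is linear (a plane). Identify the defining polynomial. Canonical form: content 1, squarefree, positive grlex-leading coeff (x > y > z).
3*x + 2*y - 2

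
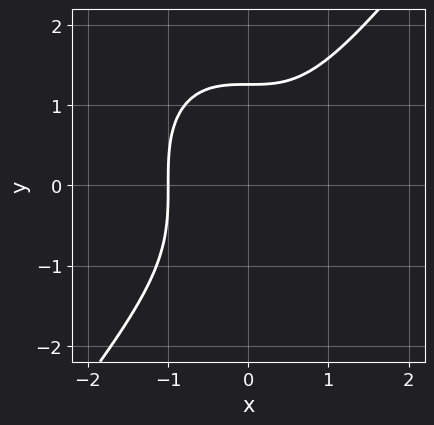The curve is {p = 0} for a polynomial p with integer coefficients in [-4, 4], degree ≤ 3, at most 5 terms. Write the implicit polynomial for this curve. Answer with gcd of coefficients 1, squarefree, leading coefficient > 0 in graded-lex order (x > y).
(a) deg p = 3.
(b) Reading off the gridlines: it crosses the x-axis at the gridline x = -1.
(c) Putting this together gives p.

2*x^3 - y^3 + 2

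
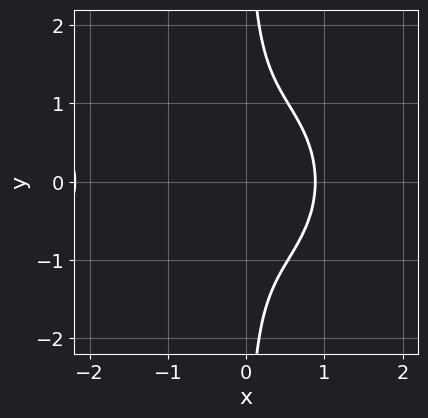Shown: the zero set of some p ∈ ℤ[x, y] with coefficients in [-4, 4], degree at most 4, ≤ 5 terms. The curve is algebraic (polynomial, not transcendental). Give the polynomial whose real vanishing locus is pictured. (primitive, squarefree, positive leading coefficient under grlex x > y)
Degree: a generic line meets the curve in up to 4 points, so deg p = 4.
Symmetries: mirror symmetry y ↦ −y ⇒ only even powers of y.
Reading off the gridlines: no y-intercept at any integer in the box.
Fitting integer coefficients to these (and the overall shape) gives p.

x^4 + 2*x^3 + 3*x*y^2 - 2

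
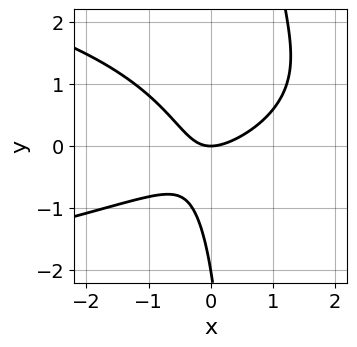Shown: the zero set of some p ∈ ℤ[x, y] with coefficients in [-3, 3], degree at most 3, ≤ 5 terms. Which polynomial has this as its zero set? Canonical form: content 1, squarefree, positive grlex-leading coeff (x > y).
deg p = 3. A generic line meets the curve in up to 3 points.
Checking where it meets the axes: the y-axis gridline crossings are at y ∈ {-2, 0}; it meets the x-axis at x = 0 (among the integer gridlines).
Putting this together gives p.

2*x*y^2 + 2*x^2 - 2*x*y - y^2 - 2*y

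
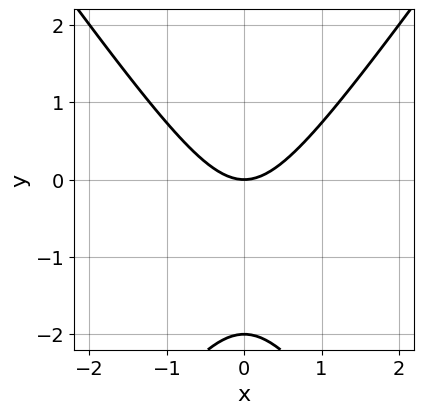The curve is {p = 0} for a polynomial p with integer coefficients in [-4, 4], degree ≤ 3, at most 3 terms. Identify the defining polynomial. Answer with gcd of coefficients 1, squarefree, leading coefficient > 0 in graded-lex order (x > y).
First, deg p = 2. A generic line meets the curve in up to 2 points.
Next, symmetries: the x ↦ −x reflection is a symmetry, so x appears only in even powers.
Next, checking where it meets the axes: the y-axis gridline crossings are at y ∈ {-2, 0}; it crosses the x-axis at the gridline x = 0.
Finally, putting this together gives p.

2*x^2 - y^2 - 2*y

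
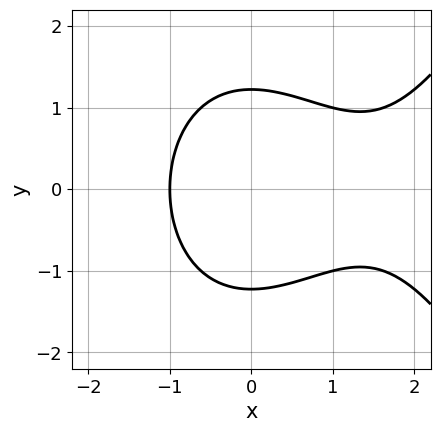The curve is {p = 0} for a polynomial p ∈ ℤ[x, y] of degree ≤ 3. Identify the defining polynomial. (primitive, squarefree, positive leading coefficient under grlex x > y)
x^3 - 2*x^2 - 2*y^2 + 3

(a) The degree is 3 — a generic line meets the curve in up to 3 points.
(b) Symmetries: mirror symmetry y ↦ −y ⇒ only even powers of y.
(c) Checking where it meets the axes: it meets the x-axis at x = -1 (among the integer gridlines).
(d) Together with the visible shape, these determine p as stated.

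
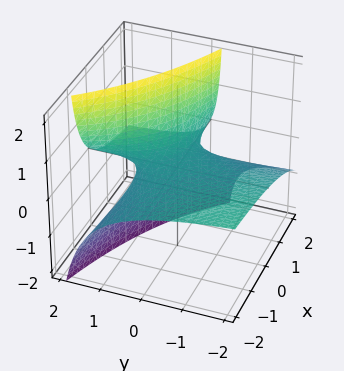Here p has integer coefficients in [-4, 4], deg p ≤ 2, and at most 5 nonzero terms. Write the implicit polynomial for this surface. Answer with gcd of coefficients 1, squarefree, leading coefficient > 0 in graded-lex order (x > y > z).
x*y + 2*x*z + 3*y*z - 3*z

First, degree: no degree-1 surface has this shape, so deg p = 2.
Next, from the visible intercepts: it crosses the z-axis at the gridline z = 0; every point of the x-axis in the box is on the surface; every point of the y-axis in the box is on the surface.
Finally, assembling these constraints gives the stated polynomial.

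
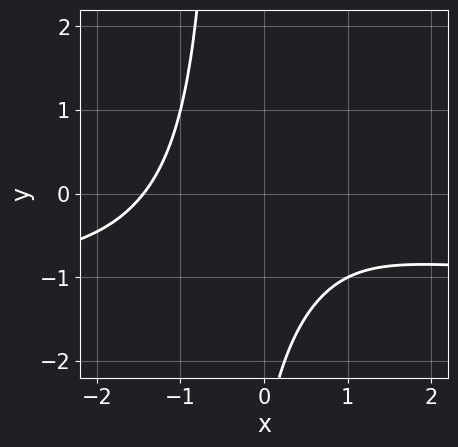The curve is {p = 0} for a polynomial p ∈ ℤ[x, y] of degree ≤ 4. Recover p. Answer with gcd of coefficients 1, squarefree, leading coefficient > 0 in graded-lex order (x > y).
(a) The degree is 4 — no degree-3 curve has this shape.
(b) Reading off the gridlines: the curve avoids every integer y-axis point in the box.
(c) These observations pin down the coefficients.

x^3*y + x^3 + 2*x*y + y + 3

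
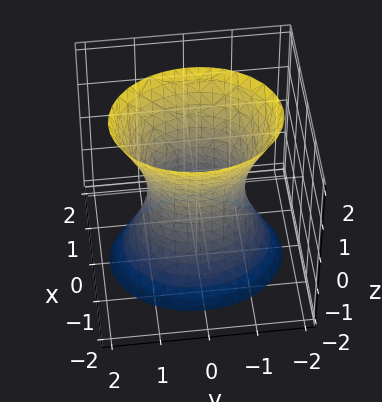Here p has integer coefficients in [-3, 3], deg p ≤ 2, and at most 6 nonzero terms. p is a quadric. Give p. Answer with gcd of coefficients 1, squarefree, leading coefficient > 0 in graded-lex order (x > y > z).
3*x^2 + 2*y^2 - z^2 - 2

(a) The degree is 2 — an hourglass — one-sheet hyperboloid; a quadric.
(b) Symmetries: it's symmetric under y → −y, forcing even powers of y; mirror symmetry z ↦ −z ⇒ only even powers of z; it's symmetric under x → −x, forcing even powers of x.
(c) From the visible intercepts: it misses every integer gridline on the z-axis; the y-axis gridline crossings are at y ∈ {-1, 1}.
(d) Matching integer coefficients to the picture gives p.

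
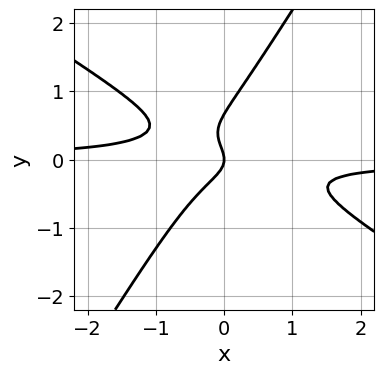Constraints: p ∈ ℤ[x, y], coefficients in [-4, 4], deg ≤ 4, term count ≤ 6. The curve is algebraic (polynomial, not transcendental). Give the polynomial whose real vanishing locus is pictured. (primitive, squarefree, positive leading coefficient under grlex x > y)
First, the degree is 3 — the shape is more complex than any degree-2 curve.
Next, against the integer gridlines: one x-axis crossing is at x = 0; it crosses the y-axis at the gridline y = 0.
Finally, fitting integer coefficients to these (and the overall shape) gives p.

3*x^2*y + 3*x*y^2 - 3*y^3 + 2*y^2 + x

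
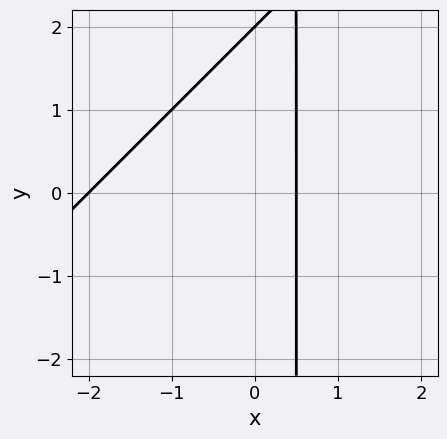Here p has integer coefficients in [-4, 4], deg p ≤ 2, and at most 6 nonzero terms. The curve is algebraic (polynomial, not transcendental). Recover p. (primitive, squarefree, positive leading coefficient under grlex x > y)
2*x^2 - 2*x*y + 3*x + y - 2

Degree: a generic line meets the curve in up to 2 points, so deg p = 2.
Checking where it meets the axes: it crosses the x-axis at the gridline x = -2; one y-axis crossing is at y = 2.
Matching integer coefficients to the picture gives p.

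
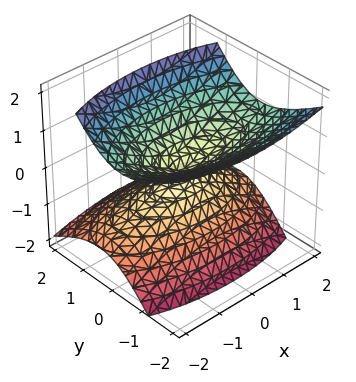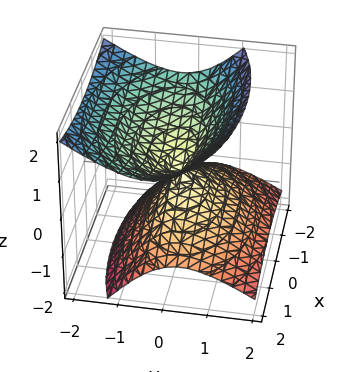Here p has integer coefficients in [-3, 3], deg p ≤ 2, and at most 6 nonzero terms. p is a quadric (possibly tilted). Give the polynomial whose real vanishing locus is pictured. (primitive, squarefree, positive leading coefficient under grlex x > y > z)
1. There are 2 components.
2. deg p = 2.
3. From the axis intercepts and sections: one y-axis crossing is at y = 0; it meets the x-axis at x = 0 (among the integer gridlines); one z-axis crossing is at z = 0.
4. These observations pin down the coefficients.

x^2 + 3*y^2 + 2*y*z - 3*z^2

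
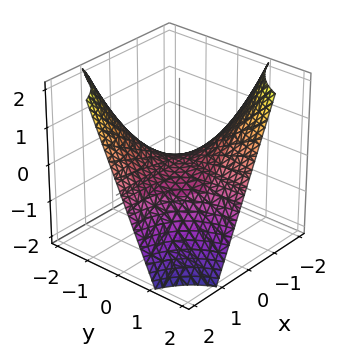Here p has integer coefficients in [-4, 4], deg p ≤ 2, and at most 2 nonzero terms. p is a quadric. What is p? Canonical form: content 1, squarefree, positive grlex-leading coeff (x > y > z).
1. The degree is 2 — a saddle surface; a quadric.
2. Checking where it meets the axes: the visible x-axis segment lies entirely on the surface; one z-axis crossing is at z = 0; every point of the y-axis in the box is on the surface.
3. These observations pin down the coefficients.

x*y + z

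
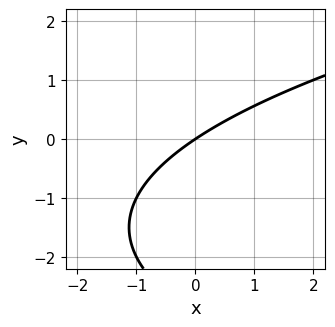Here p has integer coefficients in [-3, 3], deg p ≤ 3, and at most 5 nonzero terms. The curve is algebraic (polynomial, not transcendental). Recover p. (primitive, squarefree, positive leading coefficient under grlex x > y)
y^2 - 2*x + 3*y

deg p = 2. A generic line meets the curve in up to 2 points.
Reading off the gridlines: it meets the x-axis at x = 0 (among the integer gridlines); it meets the y-axis at y = 0 (among the integer gridlines).
Assembling these constraints gives the stated polynomial.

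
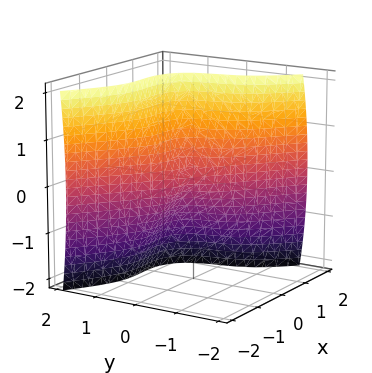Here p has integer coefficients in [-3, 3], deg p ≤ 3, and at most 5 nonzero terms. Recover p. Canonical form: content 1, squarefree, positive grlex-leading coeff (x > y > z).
3*x^3 + 2*x^2*y + 3*y^3 - z^2

deg p = 3.
Checking where it meets the axes: it crosses the z-axis at the gridline z = 0; it crosses the x-axis at the gridline x = 0.
These observations pin down the coefficients.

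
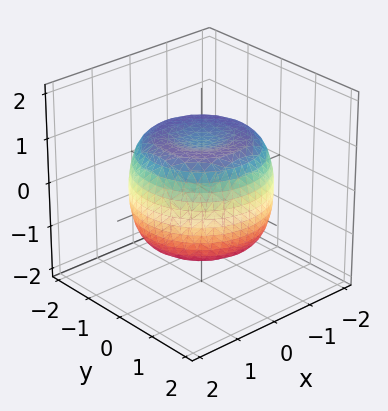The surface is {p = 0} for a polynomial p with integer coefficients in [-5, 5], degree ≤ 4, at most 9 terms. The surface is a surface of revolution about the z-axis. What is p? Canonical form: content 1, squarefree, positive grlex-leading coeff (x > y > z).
2*x^4 + 4*x^2*y^2 + 2*y^4 - 3*x^2 - 3*y^2 + 3*z^2 - 3

deg p = 4. A generic line meets the surface in up to 4 points.
Symmetries: every cross-section ⟂ z is a circle, so x, y appear only via x² + y².
Checking where it meets the axes: a circular section at z = 1 has radius between 1 and 2; the z-axis gridline crossings are at z ∈ {-1, 1}.
Matching integer coefficients to the picture gives p.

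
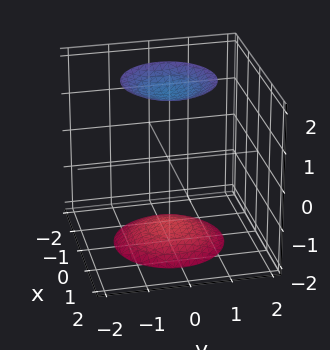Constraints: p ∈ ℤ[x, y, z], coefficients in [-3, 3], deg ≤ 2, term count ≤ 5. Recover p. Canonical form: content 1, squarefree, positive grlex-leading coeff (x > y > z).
(a) There are 2 components.
(b) The degree is 2 — the shape is more complex than any degree-1 surface.
(c) Symmetries: rotational symmetry about the z-axis ⇒ p depends on x, y only through x² + y².
(d) Against the integer gridlines: the surface avoids every integer y-axis point in the box; a circular section at z = -2 has radius exactly 1.
(e) Solving for integer coefficients yields p as stated.

x^2 + y^2 - z^2 + 3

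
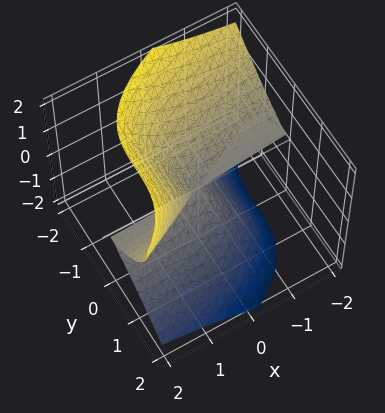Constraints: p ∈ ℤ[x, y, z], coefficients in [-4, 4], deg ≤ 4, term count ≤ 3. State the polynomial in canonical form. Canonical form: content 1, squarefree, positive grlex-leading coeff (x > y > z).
3*x*z^2 - 2*y^3 - 2*z^3

Degree: a generic line meets the surface in up to 3 points, so deg p = 3.
From the visible intercepts: the visible x-axis segment lies entirely on the surface; it meets the z-axis at z = 0 (among the integer gridlines); one y-axis crossing is at y = 0.
Fitting integer coefficients to these (and the overall shape) gives p.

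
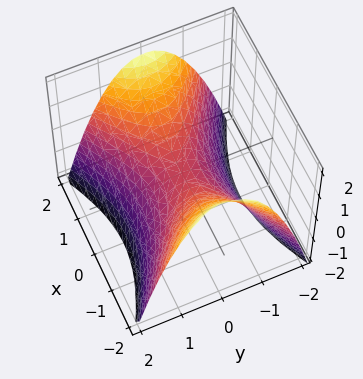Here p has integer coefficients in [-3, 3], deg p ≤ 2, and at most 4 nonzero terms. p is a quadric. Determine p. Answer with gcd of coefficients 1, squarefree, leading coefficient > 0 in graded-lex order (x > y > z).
(a) The degree is 2 — a saddle surface; a quadric.
(b) Symmetries: it's symmetric under x → −x, forcing even powers of x; mirror symmetry y ↦ −y ⇒ only even powers of y.
(c) Reading off the gridlines: it meets the z-axis at z = 0 (among the integer gridlines); one x-axis crossing is at x = 0; it crosses the y-axis at the gridline y = 0.
(d) The integer polynomial consistent with all of this is the stated p.

x^2 - 2*y^2 - 2*z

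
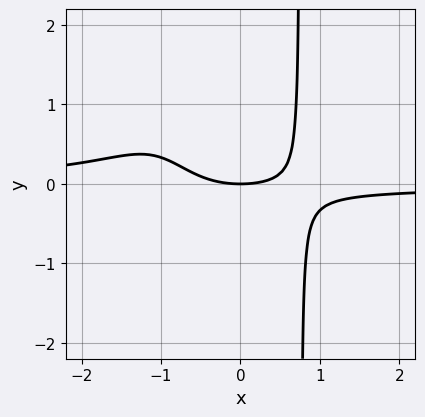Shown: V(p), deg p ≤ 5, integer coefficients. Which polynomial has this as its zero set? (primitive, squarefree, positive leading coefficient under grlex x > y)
3*x^3*y + 3*x^2*y + x^2 - 3*y

The degree is 4 — no degree-3 curve has this shape.
Checking where it meets the axes: it crosses the x-axis at the gridline x = 0; one y-axis crossing is at y = 0.
Fitting integer coefficients to these (and the overall shape) gives p.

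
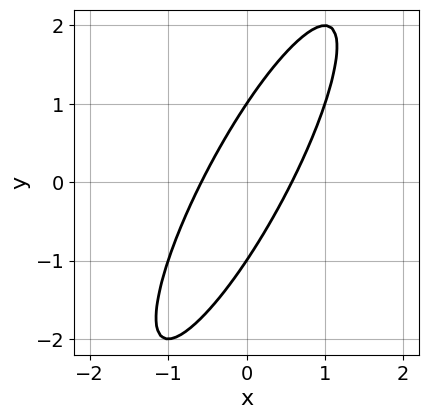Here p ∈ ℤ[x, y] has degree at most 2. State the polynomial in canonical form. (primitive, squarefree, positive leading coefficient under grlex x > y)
3*x^2 - 3*x*y + y^2 - 1

(a) Degree: no degree-1 curve has this shape, so deg p = 2.
(b) From the visible intercepts: the y-axis gridline crossings are at y ∈ {-1, 1}.
(c) Matching integer coefficients to the picture gives p.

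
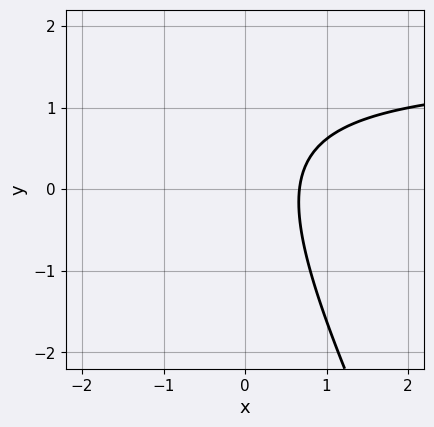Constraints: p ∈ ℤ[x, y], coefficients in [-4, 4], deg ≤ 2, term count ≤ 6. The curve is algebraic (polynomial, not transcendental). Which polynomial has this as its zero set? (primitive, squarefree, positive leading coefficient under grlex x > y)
2*x*y + y^2 - 3*x - y + 2

The degree is 2 — the shape is more complex than any degree-1 curve.
From the visible intercepts: the curve avoids every integer y-axis point in the box.
These observations pin down the coefficients.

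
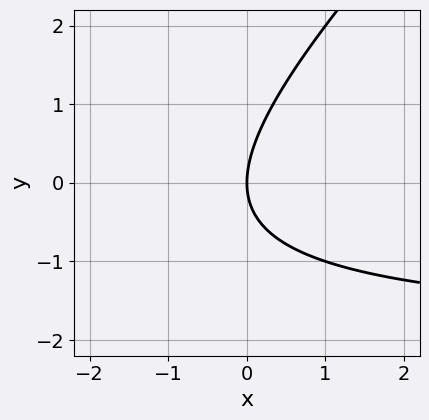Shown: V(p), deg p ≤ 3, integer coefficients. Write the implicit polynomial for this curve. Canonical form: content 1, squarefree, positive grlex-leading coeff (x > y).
1. The degree is 2 — no degree-1 curve has this shape.
2. Reading off the gridlines: it crosses the y-axis at the gridline y = 0; it meets the x-axis at x = 0 (among the integer gridlines).
3. Putting this together gives p.

x*y - y^2 + 2*x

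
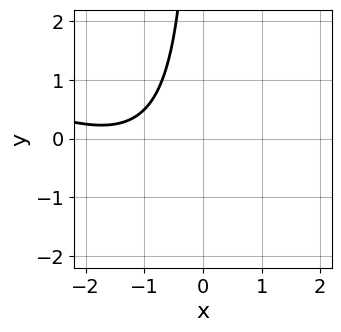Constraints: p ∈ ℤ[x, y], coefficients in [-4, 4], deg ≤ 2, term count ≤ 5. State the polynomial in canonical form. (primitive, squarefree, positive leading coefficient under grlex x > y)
x^2 + 2*x*y + 3*x + 3

(a) Degree: a generic line meets the curve in up to 2 points, so deg p = 2.
(b) Reading off the gridlines: the curve avoids every integer y-axis point in the box; no x-intercept at any integer in the box.
(c) Matching integer coefficients to the picture gives p.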